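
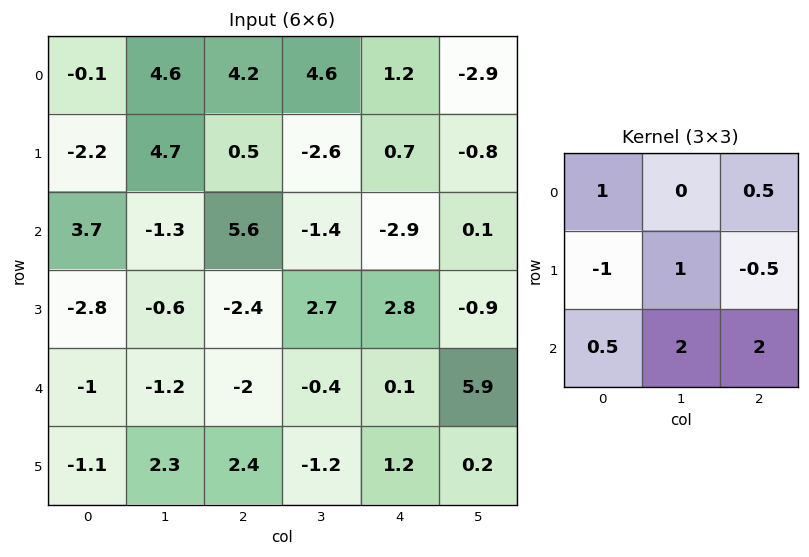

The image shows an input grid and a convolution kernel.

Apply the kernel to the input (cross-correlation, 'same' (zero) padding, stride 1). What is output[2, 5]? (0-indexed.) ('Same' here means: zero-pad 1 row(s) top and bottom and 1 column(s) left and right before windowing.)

3.3

The receptive field on the zero-padded input at this output position is [0.7 -0.8 0 / -2.9 0.1 0 / 2.8 -0.9 0]. Elementwise product with the kernel and sum: 0.7·1 + 0·0.5 + -2.9·-1 + 0.1·1 + 0·-0.5 + 2.8·0.5 + -0.9·2 + 0·2.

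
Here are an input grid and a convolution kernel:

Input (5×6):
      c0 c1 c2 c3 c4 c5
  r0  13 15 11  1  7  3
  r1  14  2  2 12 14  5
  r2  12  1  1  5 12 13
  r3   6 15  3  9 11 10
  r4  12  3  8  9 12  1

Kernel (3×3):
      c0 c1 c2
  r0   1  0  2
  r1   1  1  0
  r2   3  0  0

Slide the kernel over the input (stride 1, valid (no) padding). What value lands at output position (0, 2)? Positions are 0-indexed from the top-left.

42

The receptive field on the input at this output position is [11 1 7 / 2 12 14 / 1 5 12]. Elementwise product with the kernel and sum: 11·1 + 7·2 + 2·1 + 12·1 + 1·3.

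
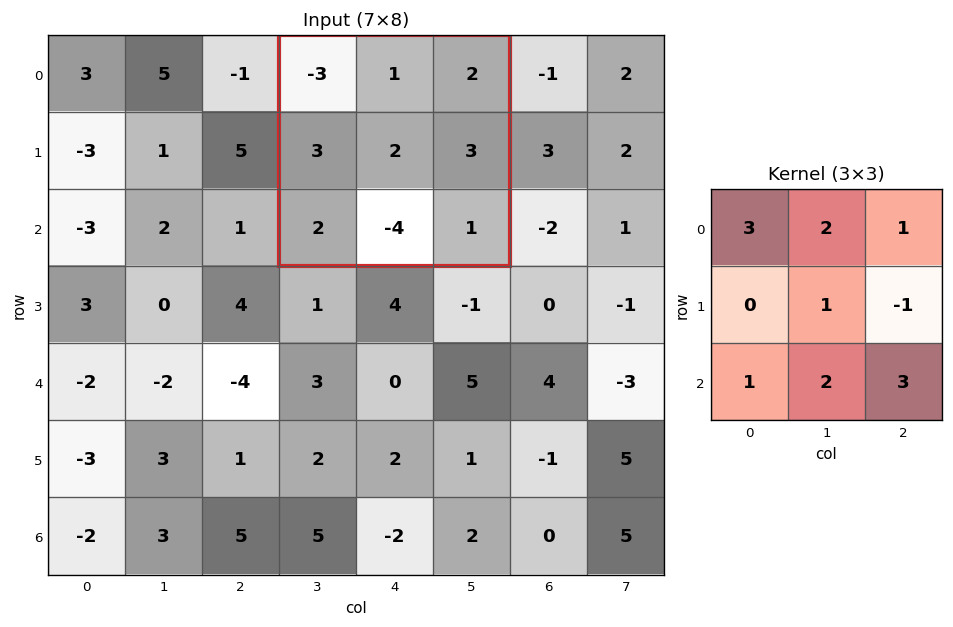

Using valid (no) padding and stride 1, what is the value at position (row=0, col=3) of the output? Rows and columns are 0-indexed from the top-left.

-9

The receptive field on the input at this output position is [-3 1 2 / 3 2 3 / 2 -4 1]. Elementwise product with the kernel and sum: -3·3 + 1·2 + 2·1 + 2·1 + 3·-1 + 2·1 + -4·2 + 1·3.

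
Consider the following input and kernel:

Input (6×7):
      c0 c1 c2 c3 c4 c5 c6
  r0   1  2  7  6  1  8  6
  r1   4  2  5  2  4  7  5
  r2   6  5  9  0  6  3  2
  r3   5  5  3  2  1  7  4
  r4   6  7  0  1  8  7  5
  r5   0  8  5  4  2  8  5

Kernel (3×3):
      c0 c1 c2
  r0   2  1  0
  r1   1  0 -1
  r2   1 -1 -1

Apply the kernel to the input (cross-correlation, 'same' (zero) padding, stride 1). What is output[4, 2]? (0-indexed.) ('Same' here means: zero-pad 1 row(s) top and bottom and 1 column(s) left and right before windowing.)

18

The receptive field on the zero-padded input at this output position is [5 3 2 / 7 0 1 / 8 5 4]. Elementwise product with the kernel and sum: 5·2 + 3·1 + 7·1 + 1·-1 + 8·1 + 5·-1 + 4·-1.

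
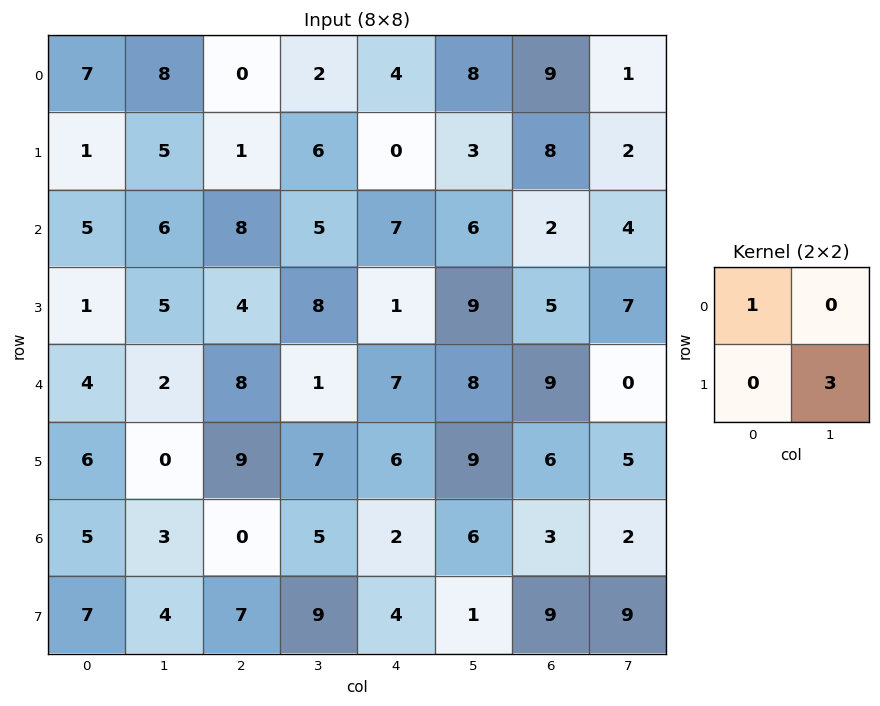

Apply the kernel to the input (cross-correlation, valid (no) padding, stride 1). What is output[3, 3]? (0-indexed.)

29

The receptive field on the input at this output position is [8 1 / 1 7]. Elementwise product with the kernel and sum: 8·1 + 7·3.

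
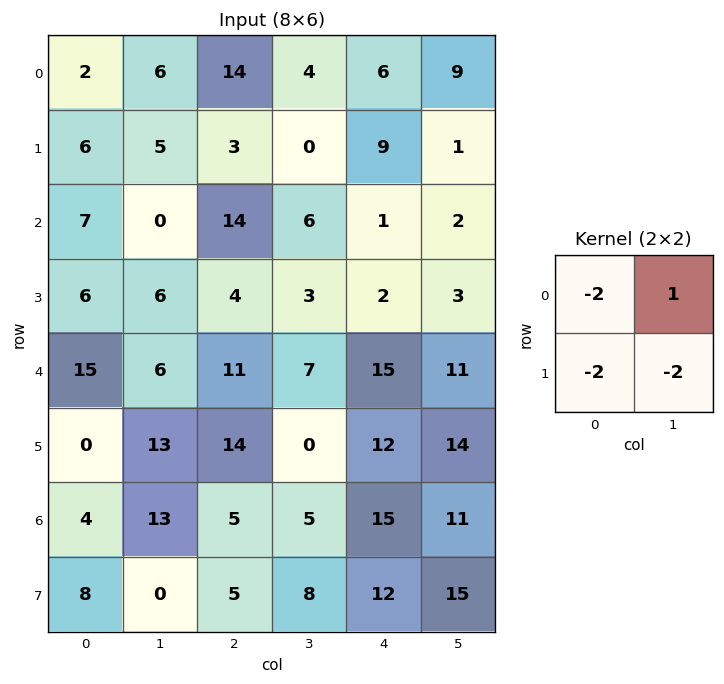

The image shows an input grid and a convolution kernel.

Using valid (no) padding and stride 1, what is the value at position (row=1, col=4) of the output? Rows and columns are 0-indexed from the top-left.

-23

The receptive field on the input at this output position is [9 1 / 1 2]. Elementwise product with the kernel and sum: 9·-2 + 1·1 + 1·-2 + 2·-2.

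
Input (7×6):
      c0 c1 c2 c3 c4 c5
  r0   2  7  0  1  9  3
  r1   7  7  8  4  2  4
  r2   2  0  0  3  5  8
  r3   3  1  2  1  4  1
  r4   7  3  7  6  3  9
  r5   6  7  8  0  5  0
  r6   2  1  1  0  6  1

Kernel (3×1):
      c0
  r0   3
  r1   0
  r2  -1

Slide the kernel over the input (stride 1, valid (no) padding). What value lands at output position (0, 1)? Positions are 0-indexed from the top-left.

21

The receptive field on the input at this output position is [7 / 7 / 0]. Elementwise product with the kernel and sum: 7·3 + 0·-1.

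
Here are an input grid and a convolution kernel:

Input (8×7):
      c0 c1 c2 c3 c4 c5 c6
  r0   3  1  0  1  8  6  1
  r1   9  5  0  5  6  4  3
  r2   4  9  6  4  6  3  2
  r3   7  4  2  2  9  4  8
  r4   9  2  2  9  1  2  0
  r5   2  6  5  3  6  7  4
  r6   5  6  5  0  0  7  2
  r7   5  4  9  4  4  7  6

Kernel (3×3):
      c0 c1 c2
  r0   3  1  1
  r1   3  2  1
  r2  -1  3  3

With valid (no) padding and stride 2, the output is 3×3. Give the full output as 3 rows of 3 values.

Output[0,0]: The receptive field on the input at this output position is [3 1 0 / 9 5 0 / 4 9 6]. Elementwise product with the kernel and sum: 3·3 + 1·1 + 0·1 + 9·3 + 5·2 + 0·1 + 4·-1 + 9·3 + 6·3.

88 49 69
61 75 71
82 38 68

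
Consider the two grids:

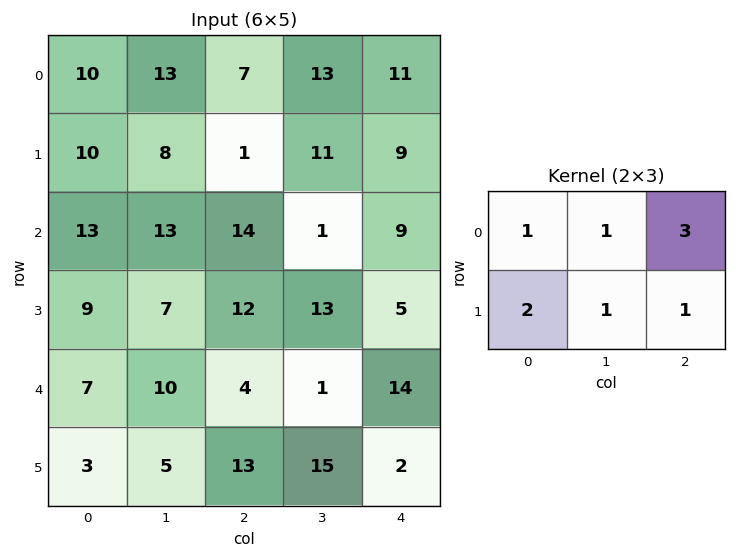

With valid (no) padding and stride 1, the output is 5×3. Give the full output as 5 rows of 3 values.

73 87 75
74 83 77
105 69 84
80 83 63
53 55 90

Output[0,0]: The receptive field on the input at this output position is [10 13 7 / 10 8 1]. Elementwise product with the kernel and sum: 10·1 + 13·1 + 7·3 + 10·2 + 8·1 + 1·1.
Output[0,1]: The receptive field on the input at this output position is [13 7 13 / 8 1 11]. Elementwise product with the kernel and sum: 13·1 + 7·1 + 13·3 + 8·2 + 1·1 + 11·1.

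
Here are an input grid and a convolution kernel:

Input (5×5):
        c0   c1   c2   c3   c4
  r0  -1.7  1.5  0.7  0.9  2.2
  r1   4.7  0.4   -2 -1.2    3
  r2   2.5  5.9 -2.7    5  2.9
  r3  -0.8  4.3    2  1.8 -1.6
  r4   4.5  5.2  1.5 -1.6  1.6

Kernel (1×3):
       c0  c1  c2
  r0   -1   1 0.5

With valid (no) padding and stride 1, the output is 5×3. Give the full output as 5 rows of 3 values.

3.55 -0.35 1.3
-5.3 -3 2.3
2.05 -6.1 9.15
6.1 -1.4 -1
1.45 -4.5 -2.3

Output[0,0]: The receptive field on the input at this output position is [-1.7 1.5 0.7]. Elementwise product with the kernel and sum: -1.7·-1 + 1.5·1 + 0.7·0.5.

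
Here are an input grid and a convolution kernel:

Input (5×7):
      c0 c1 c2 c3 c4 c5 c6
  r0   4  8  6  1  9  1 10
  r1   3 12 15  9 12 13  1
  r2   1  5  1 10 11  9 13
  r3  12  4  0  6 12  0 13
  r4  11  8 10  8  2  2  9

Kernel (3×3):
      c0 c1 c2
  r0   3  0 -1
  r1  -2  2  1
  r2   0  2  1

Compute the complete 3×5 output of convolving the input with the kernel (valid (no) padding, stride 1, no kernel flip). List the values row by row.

Output[0,0]: The receptive field on the input at this output position is [4 8 6 / 3 12 15 / 1 5 1]. Elementwise product with the kernel and sum: 4·3 + 6·-1 + 3·-2 + 12·2 + 15·1 + 5·2 + 1·1.

50 50 40 52 51
11 35 86 49 57
12 31 34 39 22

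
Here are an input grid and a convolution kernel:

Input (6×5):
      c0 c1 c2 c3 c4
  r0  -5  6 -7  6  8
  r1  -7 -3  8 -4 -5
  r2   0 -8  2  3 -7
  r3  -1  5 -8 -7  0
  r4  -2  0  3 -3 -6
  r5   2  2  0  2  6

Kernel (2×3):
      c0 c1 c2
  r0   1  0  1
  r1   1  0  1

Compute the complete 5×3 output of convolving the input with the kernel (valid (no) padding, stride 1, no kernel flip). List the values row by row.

Output[0,0]: The receptive field on the input at this output position is [-5 6 -7 / -7 -3 8]. Elementwise product with the kernel and sum: -5·1 + -7·1 + -7·1 + 8·1.
Output[0,1]: The receptive field on the input at this output position is [6 -7 6 / -3 8 -4]. Elementwise product with the kernel and sum: 6·1 + 6·1 + -3·1 + -4·1.

-11 5 4
3 -12 -2
-7 -7 -13
-8 -5 -11
3 1 3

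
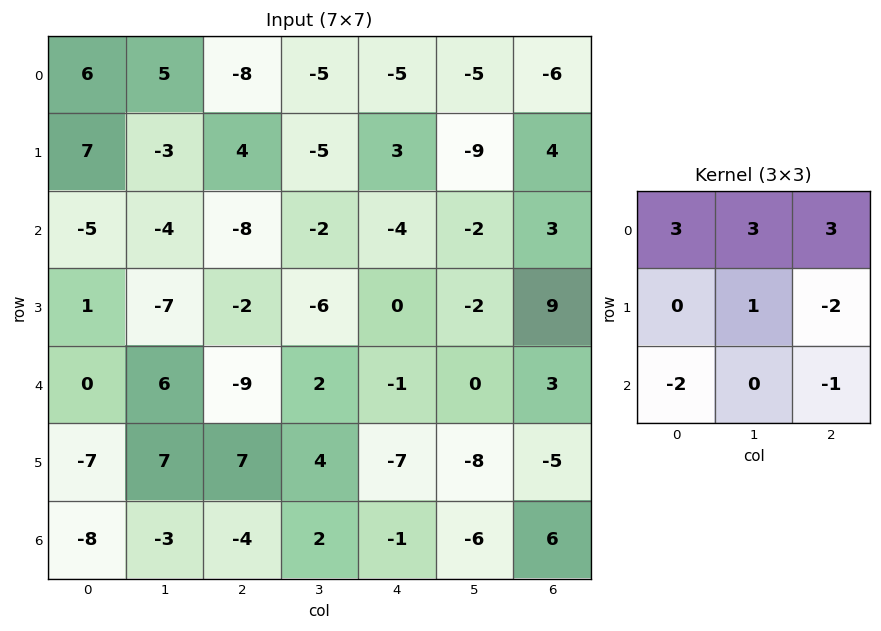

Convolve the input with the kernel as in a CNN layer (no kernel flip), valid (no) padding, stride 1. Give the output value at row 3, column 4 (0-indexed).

34

The receptive field on the input at this output position is [0 -2 9 / -1 0 3 / -7 -8 -5]. Elementwise product with the kernel and sum: 0·3 + -2·3 + 9·3 + 0·1 + 3·-2 + -7·-2 + -5·-1.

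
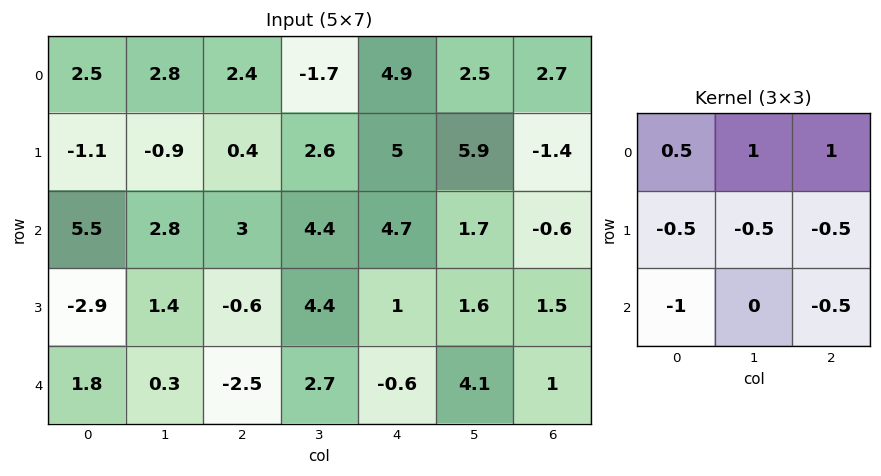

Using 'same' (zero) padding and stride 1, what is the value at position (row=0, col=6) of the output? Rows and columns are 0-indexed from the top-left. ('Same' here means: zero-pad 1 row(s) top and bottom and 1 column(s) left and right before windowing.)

-8.5

The receptive field on the zero-padded input at this output position is [0 0 0 / 2.5 2.7 0 / 5.9 -1.4 0]. Elementwise product with the kernel and sum: 0·0.5 + 0·1 + 0·1 + 2.5·-0.5 + 2.7·-0.5 + 0·-0.5 + 5.9·-1 + 0·-0.5.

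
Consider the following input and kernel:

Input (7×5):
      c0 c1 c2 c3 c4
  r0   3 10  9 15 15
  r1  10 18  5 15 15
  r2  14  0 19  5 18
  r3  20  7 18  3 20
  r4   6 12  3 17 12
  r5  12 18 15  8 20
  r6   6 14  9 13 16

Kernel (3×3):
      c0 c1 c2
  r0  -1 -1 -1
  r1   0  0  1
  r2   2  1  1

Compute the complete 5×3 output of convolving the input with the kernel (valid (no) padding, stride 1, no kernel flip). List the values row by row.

30 5 37
51 2 42
12 23 13
15 48 29
29 26 35

Output[0,0]: The receptive field on the input at this output position is [3 10 9 / 10 18 5 / 14 0 19]. Elementwise product with the kernel and sum: 3·-1 + 10·-1 + 9·-1 + 5·1 + 14·2 + 0·1 + 19·1.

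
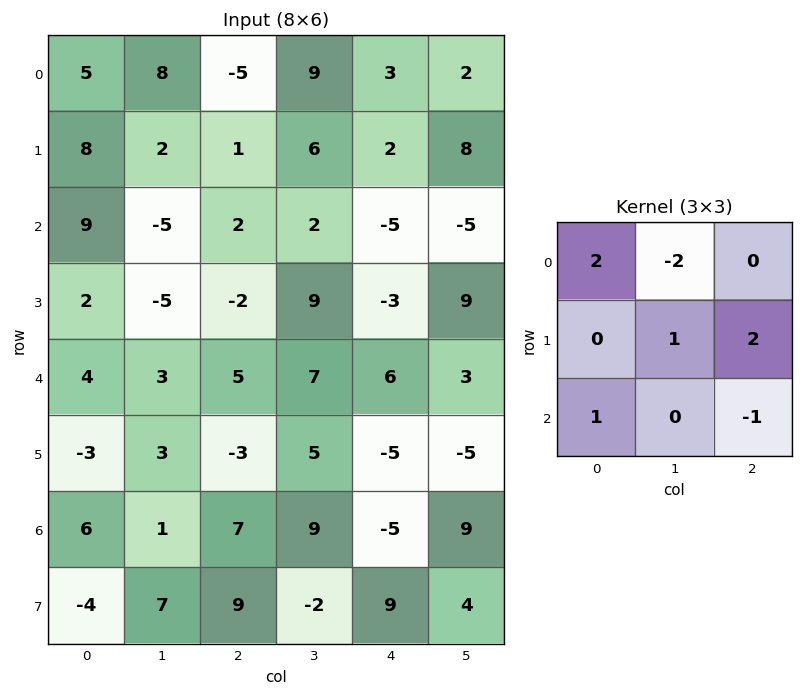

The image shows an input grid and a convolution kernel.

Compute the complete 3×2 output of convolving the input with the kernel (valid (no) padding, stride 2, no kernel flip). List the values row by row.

Output[0,0]: The receptive field on the input at this output position is [5 8 -5 / 8 2 1 / 9 -5 2]. Elementwise product with the kernel and sum: 5·2 + 8·-2 + 2·1 + 1·2 + 9·1 + 2·-1.
Output[0,1]: The receptive field on the input at this output position is [-5 9 3 / 1 6 2 / 2 2 -5]. Elementwise product with the kernel and sum: -5·2 + 9·-2 + 6·1 + 2·2 + 2·1 + -5·-1.

5 -11
18 2
-2 3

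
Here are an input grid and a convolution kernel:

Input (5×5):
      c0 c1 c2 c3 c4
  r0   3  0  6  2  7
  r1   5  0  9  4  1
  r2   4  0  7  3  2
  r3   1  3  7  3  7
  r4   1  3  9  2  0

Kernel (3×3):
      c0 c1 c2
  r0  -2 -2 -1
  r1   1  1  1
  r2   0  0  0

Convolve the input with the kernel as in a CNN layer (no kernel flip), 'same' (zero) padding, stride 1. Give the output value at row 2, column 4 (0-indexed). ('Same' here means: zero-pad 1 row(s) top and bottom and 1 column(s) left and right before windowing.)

The receptive field on the zero-padded input at this output position is [4 1 0 / 3 2 0 / 3 7 0]. Elementwise product with the kernel and sum: 4·-2 + 1·-2 + 0·-1 + 3·1 + 2·1 + 0·1.

-5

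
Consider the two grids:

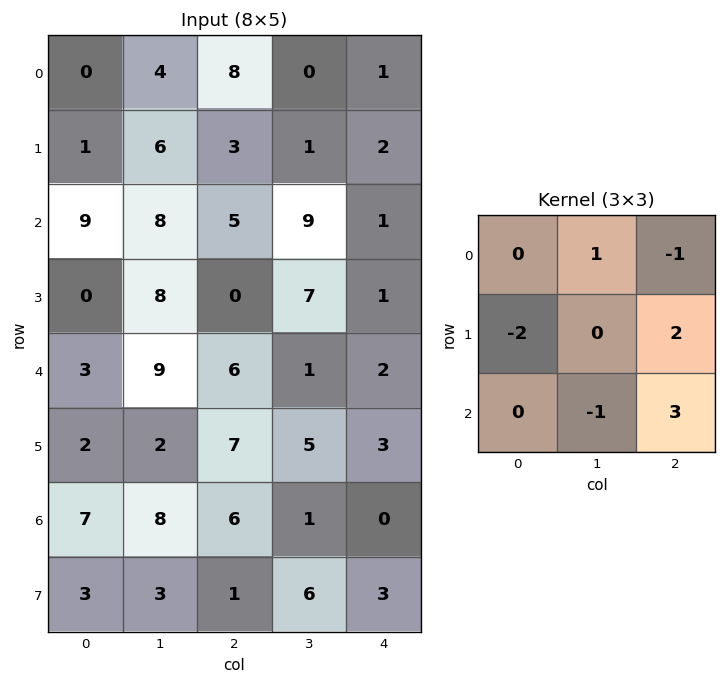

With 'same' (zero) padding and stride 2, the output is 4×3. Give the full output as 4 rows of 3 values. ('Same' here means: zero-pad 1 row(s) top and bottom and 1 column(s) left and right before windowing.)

Output[0,0]: The receptive field on the zero-padded input at this output position is [0 0 0 / 0 0 4 / 0 1 6]. Elementwise product with the kernel and sum: 0·1 + 0·-1 + 0·-2 + 4·2 + 1·-1 + 6·3.

25 -8 -2
35 25 -17
14 -15 -4
22 5 -2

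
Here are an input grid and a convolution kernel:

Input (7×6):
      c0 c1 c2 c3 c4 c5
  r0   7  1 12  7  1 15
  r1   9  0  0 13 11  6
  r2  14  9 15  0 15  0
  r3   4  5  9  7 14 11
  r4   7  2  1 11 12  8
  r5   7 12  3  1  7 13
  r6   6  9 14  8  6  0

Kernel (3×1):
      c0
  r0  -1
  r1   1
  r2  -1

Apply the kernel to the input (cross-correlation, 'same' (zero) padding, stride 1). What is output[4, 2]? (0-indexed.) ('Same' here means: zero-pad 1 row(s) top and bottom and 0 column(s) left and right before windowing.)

The receptive field on the zero-padded input at this output position is [9 / 1 / 3]. Elementwise product with the kernel and sum: 9·-1 + 1·1 + 3·-1.

-11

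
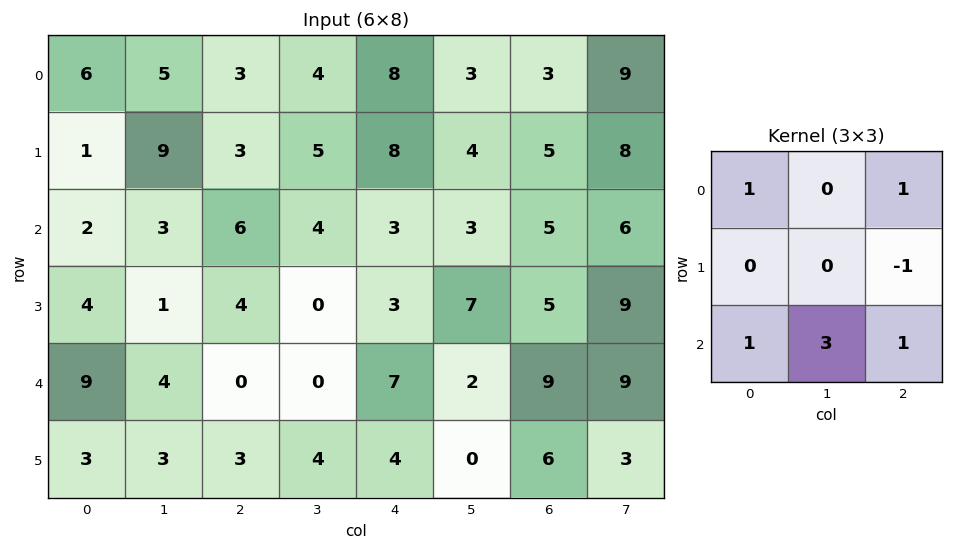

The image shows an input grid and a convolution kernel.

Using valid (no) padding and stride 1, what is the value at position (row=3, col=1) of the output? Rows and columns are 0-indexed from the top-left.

The receptive field on the input at this output position is [1 4 0 / 4 0 0 / 3 3 4]. Elementwise product with the kernel and sum: 1·1 + 0·1 + 0·-1 + 3·1 + 3·3 + 4·1.

17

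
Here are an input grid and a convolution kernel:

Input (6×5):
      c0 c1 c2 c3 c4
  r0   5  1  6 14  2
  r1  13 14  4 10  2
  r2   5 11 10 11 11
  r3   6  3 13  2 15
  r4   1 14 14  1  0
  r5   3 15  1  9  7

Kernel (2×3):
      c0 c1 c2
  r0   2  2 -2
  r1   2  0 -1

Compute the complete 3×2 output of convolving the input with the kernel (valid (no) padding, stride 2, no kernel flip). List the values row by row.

Output[0,0]: The receptive field on the input at this output position is [5 1 6 / 13 14 4]. Elementwise product with the kernel and sum: 5·2 + 1·2 + 6·-2 + 13·2 + 4·-1.

22 42
11 31
7 25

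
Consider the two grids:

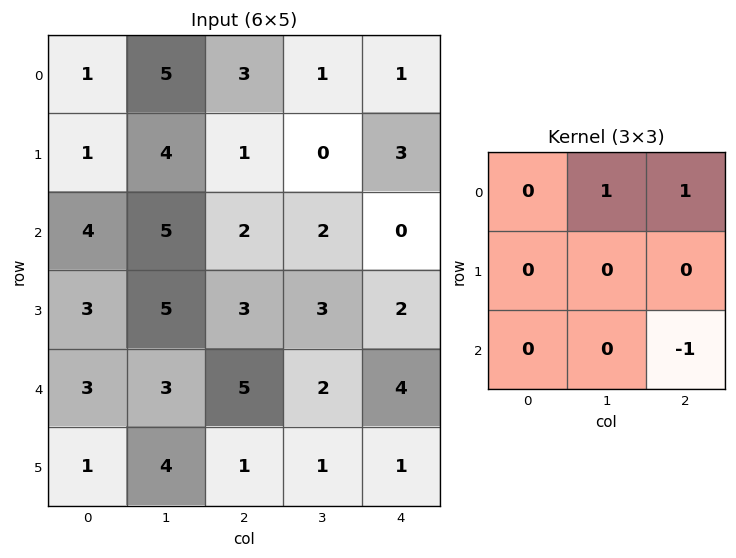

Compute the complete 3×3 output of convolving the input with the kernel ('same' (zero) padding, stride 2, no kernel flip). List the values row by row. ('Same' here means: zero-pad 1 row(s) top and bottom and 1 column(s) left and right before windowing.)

Output[0,0]: The receptive field on the zero-padded input at this output position is [0 0 0 / 0 1 5 / 0 1 4]. Elementwise product with the kernel and sum: 0·1 + 0·1 + 4·-1.
Output[0,1]: The receptive field on the zero-padded input at this output position is [0 0 0 / 5 3 1 / 4 1 0]. Elementwise product with the kernel and sum: 0·1 + 0·1 + 0·-1.

-4 0 0
0 -2 3
4 5 2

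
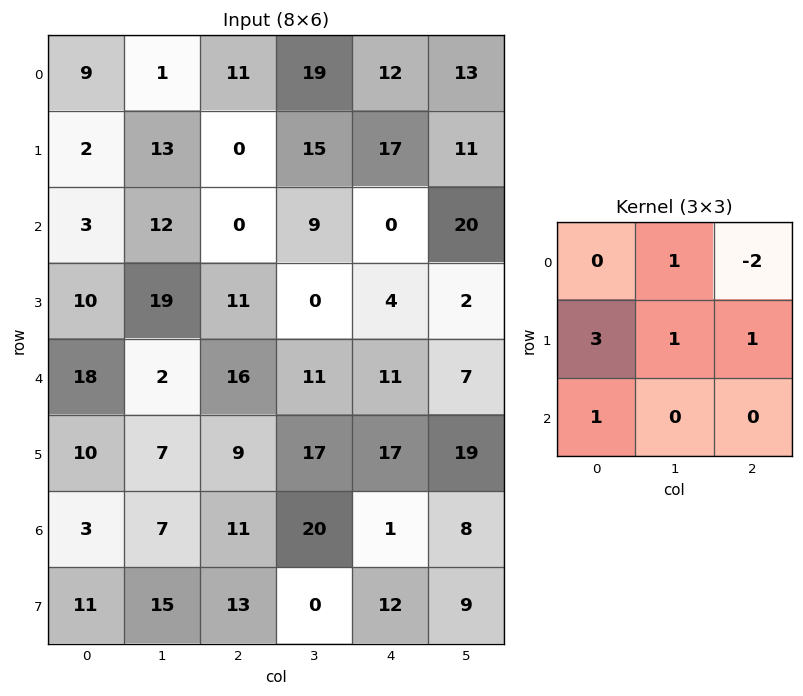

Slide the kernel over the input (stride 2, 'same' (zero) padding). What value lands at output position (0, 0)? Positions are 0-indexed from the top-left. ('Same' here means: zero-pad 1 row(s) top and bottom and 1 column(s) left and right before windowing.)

10

The receptive field on the zero-padded input at this output position is [0 0 0 / 0 9 1 / 0 2 13]. Elementwise product with the kernel and sum: 0·1 + 0·-2 + 0·3 + 9·1 + 1·1 + 0·1.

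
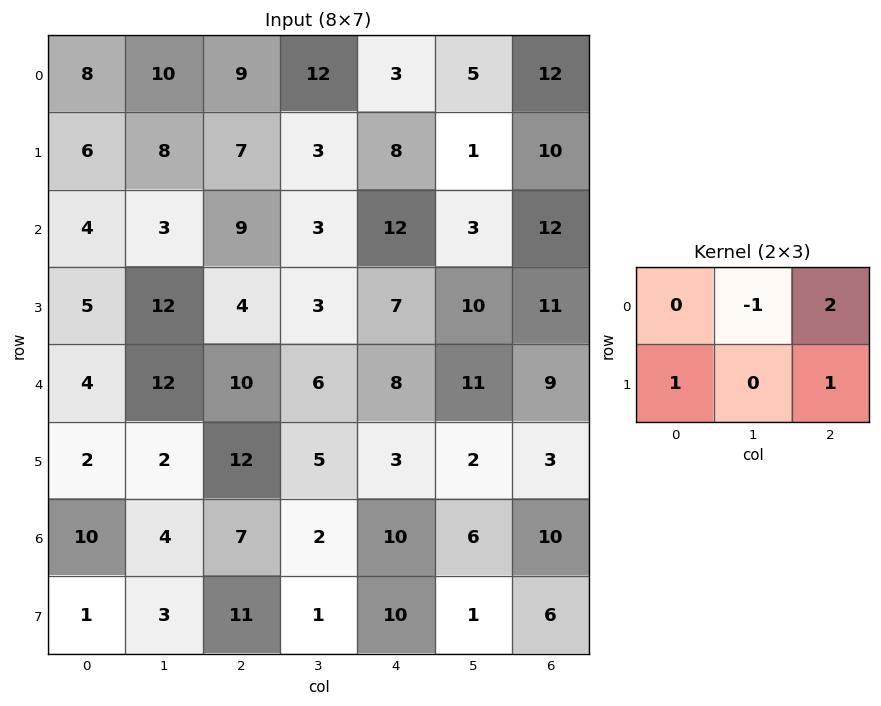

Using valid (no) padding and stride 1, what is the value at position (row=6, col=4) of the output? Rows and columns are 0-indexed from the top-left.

30

The receptive field on the input at this output position is [10 6 10 / 10 1 6]. Elementwise product with the kernel and sum: 6·-1 + 10·2 + 10·1 + 6·1.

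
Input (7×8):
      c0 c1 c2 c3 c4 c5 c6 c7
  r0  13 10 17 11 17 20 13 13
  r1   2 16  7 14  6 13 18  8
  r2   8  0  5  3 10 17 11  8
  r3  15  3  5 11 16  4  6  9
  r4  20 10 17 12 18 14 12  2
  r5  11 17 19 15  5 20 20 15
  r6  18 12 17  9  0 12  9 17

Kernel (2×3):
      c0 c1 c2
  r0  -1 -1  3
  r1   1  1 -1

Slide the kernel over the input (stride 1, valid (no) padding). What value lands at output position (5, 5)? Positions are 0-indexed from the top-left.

The receptive field on the input at this output position is [20 20 15 / 12 9 17]. Elementwise product with the kernel and sum: 20·-1 + 20·-1 + 15·3 + 12·1 + 9·1 + 17·-1.

9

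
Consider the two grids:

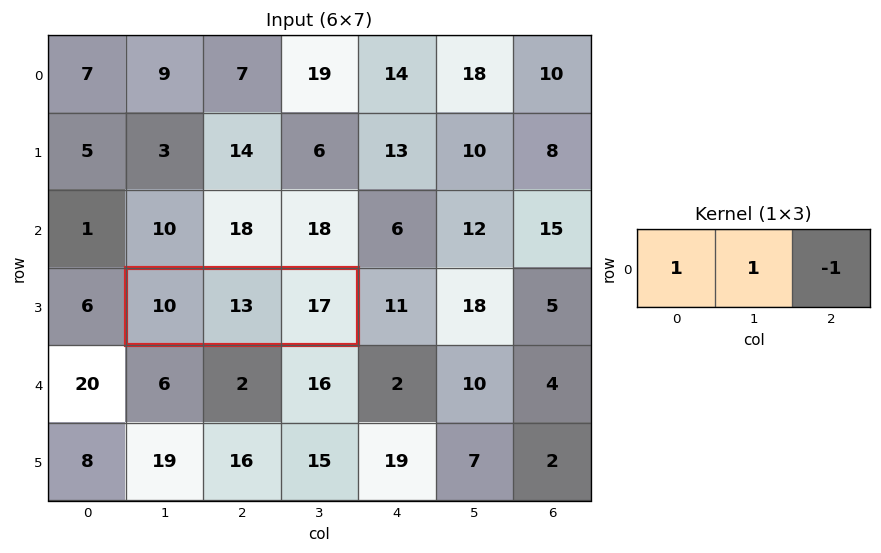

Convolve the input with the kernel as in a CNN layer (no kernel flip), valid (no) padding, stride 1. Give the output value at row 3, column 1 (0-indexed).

6

The receptive field on the input at this output position is [10 13 17]. Elementwise product with the kernel and sum: 10·1 + 13·1 + 17·-1.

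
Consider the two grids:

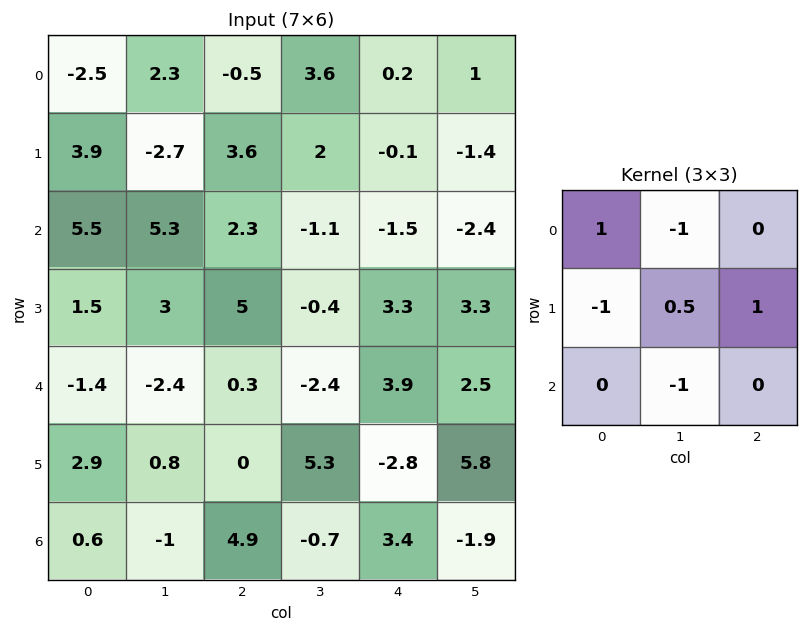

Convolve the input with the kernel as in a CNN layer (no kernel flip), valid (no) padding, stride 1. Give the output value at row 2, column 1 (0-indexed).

The receptive field on the input at this output position is [5.3 2.3 -1.1 / 3 5 -0.4 / -2.4 0.3 -2.4]. Elementwise product with the kernel and sum: 5.3·1 + 2.3·-1 + 3·-1 + 5·0.5 + -0.4·1 + 0.3·-1.

1.8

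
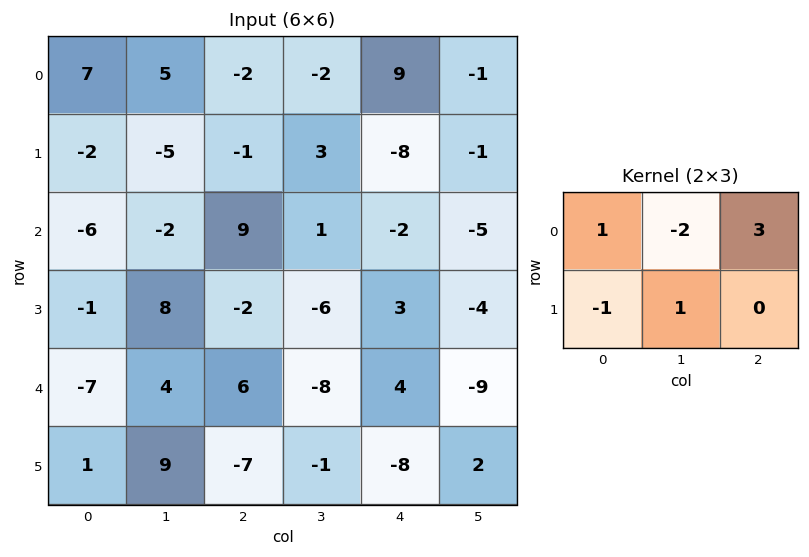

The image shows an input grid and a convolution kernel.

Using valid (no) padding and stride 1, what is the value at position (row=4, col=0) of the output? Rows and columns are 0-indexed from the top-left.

11

The receptive field on the input at this output position is [-7 4 6 / 1 9 -7]. Elementwise product with the kernel and sum: -7·1 + 4·-2 + 6·3 + 1·-1 + 9·1.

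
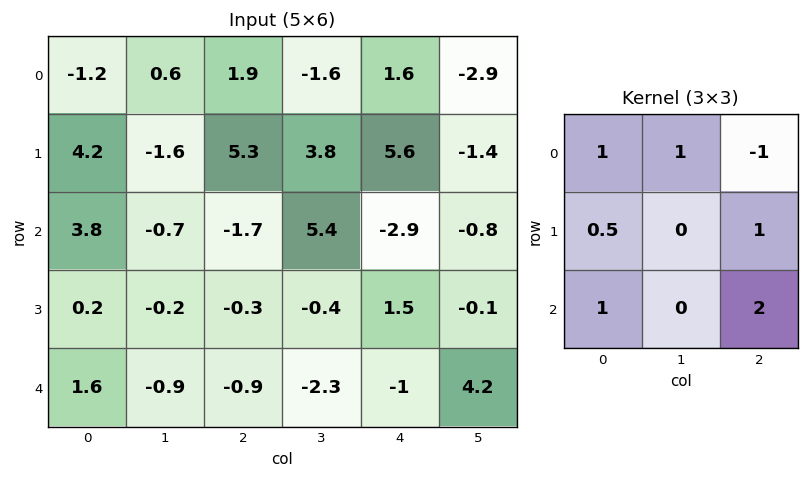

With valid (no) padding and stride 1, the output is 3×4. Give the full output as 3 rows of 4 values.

5.3 17.2 -0.55 7.2
-2.9 3.95 2.45 12.1
4.4 -13.8 5.05 9.1

Output[0,0]: The receptive field on the input at this output position is [-1.2 0.6 1.9 / 4.2 -1.6 5.3 / 3.8 -0.7 -1.7]. Elementwise product with the kernel and sum: -1.2·1 + 0.6·1 + 1.9·-1 + 4.2·0.5 + 5.3·1 + 3.8·1 + -1.7·2.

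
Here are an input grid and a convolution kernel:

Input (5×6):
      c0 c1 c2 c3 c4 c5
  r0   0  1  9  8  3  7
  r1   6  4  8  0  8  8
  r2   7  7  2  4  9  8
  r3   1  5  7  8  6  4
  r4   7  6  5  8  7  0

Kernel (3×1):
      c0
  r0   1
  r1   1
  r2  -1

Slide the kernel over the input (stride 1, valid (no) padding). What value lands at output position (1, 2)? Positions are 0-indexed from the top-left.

The receptive field on the input at this output position is [8 / 2 / 7]. Elementwise product with the kernel and sum: 8·1 + 2·1 + 7·-1.

3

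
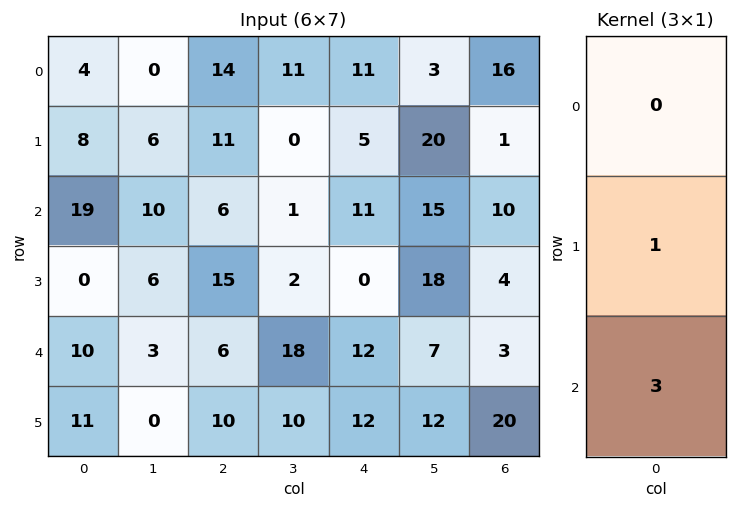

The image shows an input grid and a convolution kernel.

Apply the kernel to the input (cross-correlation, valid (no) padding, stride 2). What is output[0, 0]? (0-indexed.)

65

The receptive field on the input at this output position is [4 / 8 / 19]. Elementwise product with the kernel and sum: 8·1 + 19·3.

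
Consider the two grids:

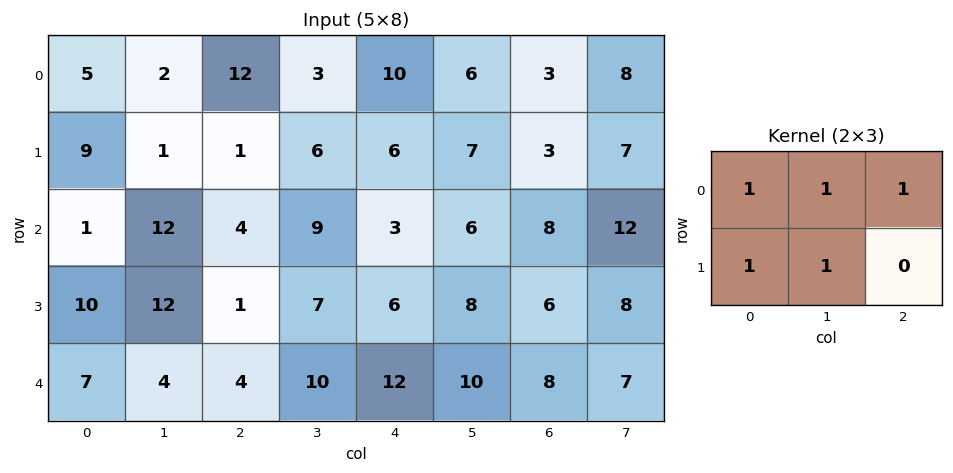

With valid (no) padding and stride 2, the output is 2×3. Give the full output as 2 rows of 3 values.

29 32 32
39 24 31

Output[0,0]: The receptive field on the input at this output position is [5 2 12 / 9 1 1]. Elementwise product with the kernel and sum: 5·1 + 2·1 + 12·1 + 9·1 + 1·1.
Output[0,1]: The receptive field on the input at this output position is [12 3 10 / 1 6 6]. Elementwise product with the kernel and sum: 12·1 + 3·1 + 10·1 + 1·1 + 6·1.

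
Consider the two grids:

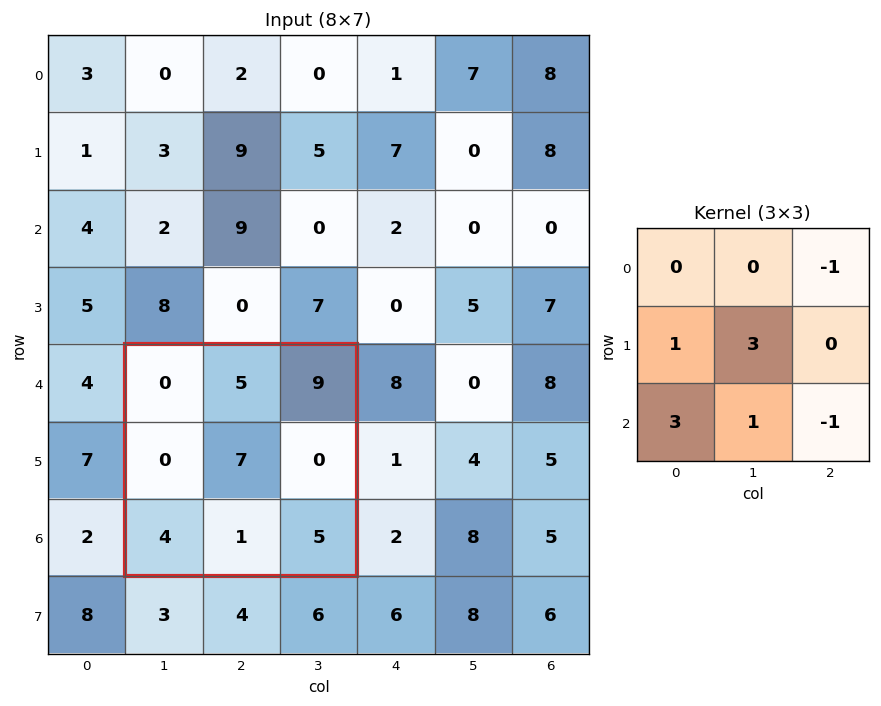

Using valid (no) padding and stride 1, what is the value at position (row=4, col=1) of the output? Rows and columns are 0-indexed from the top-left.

20

The receptive field on the input at this output position is [0 5 9 / 0 7 0 / 4 1 5]. Elementwise product with the kernel and sum: 9·-1 + 0·1 + 7·3 + 4·3 + 1·1 + 5·-1.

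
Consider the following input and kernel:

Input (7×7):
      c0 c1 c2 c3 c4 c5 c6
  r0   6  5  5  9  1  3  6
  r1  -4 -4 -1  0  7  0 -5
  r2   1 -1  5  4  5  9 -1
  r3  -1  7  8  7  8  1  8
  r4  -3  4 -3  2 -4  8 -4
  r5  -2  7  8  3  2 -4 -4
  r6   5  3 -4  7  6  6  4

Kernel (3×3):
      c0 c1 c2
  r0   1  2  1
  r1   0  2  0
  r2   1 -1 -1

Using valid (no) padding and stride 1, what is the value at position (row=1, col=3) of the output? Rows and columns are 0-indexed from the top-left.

The receptive field on the input at this output position is [0 7 0 / 4 5 9 / 7 8 1]. Elementwise product with the kernel and sum: 0·1 + 7·2 + 0·1 + 5·2 + 7·1 + 8·-1 + 1·-1.

22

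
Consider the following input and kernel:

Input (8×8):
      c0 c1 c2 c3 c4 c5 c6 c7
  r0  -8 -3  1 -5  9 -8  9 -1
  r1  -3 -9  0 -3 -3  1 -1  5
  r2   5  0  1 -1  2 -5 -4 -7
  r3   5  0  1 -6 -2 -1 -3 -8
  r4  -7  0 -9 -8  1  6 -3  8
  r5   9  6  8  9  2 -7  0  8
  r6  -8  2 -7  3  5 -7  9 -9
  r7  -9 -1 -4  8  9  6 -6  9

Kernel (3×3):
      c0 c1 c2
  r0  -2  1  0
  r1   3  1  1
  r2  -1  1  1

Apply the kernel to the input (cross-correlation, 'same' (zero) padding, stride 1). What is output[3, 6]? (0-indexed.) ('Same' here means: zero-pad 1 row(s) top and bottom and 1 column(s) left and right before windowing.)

-9

The receptive field on the zero-padded input at this output position is [-5 -4 -7 / -1 -3 -8 / 6 -3 8]. Elementwise product with the kernel and sum: -5·-2 + -4·1 + -1·3 + -3·1 + -8·1 + 6·-1 + -3·1 + 8·1.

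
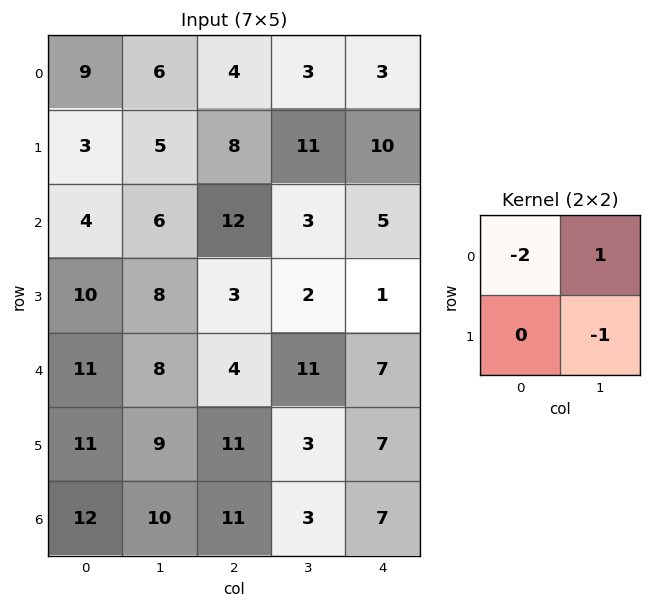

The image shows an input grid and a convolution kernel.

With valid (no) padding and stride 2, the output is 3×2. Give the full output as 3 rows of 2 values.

-17 -16
-10 -23
-23 0

Output[0,0]: The receptive field on the input at this output position is [9 6 / 3 5]. Elementwise product with the kernel and sum: 9·-2 + 6·1 + 5·-1.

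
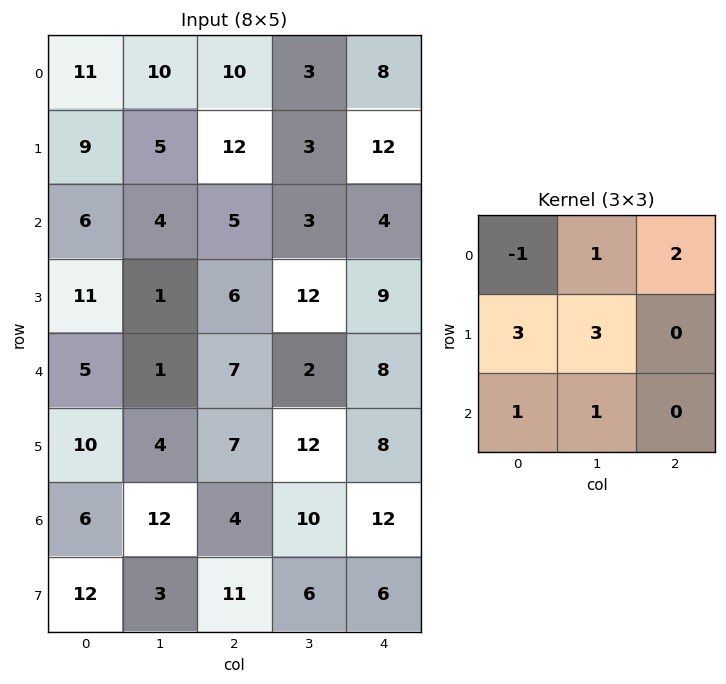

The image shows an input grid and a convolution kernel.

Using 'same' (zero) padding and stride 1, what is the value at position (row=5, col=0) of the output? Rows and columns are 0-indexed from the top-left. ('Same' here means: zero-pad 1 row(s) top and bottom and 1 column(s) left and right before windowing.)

43

The receptive field on the zero-padded input at this output position is [0 5 1 / 0 10 4 / 0 6 12]. Elementwise product with the kernel and sum: 0·-1 + 5·1 + 1·2 + 0·3 + 10·3 + 0·1 + 6·1.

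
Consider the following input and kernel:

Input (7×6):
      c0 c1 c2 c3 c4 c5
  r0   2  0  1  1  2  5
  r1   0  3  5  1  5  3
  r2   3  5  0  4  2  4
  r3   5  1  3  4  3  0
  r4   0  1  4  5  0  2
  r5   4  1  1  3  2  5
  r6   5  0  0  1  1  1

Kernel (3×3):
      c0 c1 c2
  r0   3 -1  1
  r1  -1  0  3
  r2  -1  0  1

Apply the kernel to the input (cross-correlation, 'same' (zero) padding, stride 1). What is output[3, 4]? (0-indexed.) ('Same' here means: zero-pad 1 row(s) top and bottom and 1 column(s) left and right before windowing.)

7

The receptive field on the zero-padded input at this output position is [4 2 4 / 4 3 0 / 5 0 2]. Elementwise product with the kernel and sum: 4·3 + 2·-1 + 4·1 + 4·-1 + 0·3 + 5·-1 + 2·1.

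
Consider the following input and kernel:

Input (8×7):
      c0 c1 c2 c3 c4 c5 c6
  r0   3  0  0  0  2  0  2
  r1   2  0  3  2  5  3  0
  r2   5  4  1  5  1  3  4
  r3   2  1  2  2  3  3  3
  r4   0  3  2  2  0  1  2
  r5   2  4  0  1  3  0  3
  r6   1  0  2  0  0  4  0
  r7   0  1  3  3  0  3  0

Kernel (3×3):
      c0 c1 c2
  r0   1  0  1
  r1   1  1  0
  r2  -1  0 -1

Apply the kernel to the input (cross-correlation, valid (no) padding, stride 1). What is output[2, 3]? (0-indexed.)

The receptive field on the input at this output position is [5 1 3 / 2 3 3 / 2 0 1]. Elementwise product with the kernel and sum: 5·1 + 3·1 + 2·1 + 3·1 + 2·-1 + 1·-1.

10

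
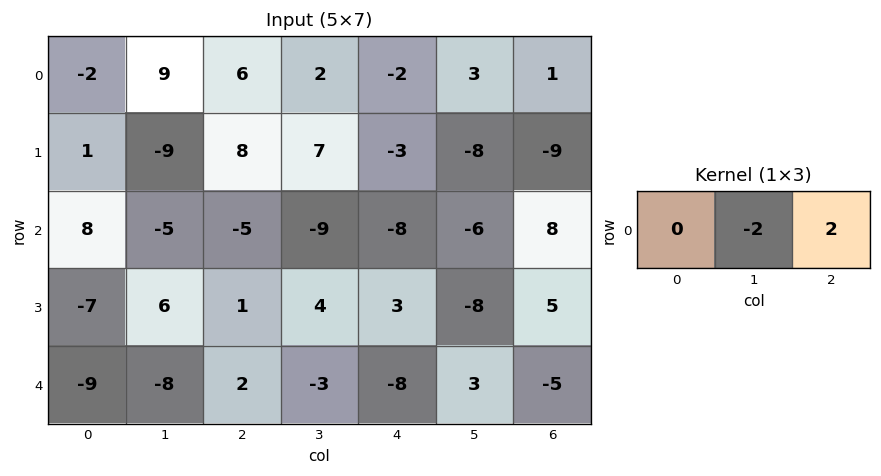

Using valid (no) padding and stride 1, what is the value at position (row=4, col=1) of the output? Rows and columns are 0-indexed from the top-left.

-10

The receptive field on the input at this output position is [-8 2 -3]. Elementwise product with the kernel and sum: 2·-2 + -3·2.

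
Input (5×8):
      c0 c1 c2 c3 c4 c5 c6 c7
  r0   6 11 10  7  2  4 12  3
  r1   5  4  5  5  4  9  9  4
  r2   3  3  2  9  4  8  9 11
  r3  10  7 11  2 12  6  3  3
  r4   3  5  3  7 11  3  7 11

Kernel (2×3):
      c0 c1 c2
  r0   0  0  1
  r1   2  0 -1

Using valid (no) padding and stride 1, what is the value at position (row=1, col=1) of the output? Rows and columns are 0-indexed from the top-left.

The receptive field on the input at this output position is [4 5 5 / 3 2 9]. Elementwise product with the kernel and sum: 5·1 + 3·2 + 9·-1.

2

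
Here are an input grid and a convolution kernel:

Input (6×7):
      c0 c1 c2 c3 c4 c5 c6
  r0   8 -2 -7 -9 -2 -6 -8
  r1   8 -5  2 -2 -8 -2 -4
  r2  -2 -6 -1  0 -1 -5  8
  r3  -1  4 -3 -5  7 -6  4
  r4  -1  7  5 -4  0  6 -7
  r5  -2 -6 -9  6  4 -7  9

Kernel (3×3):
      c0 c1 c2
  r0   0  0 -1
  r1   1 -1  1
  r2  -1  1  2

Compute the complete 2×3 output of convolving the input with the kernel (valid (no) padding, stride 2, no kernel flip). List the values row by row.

16 -3 10
11 1 1

Output[0,0]: The receptive field on the input at this output position is [8 -2 -7 / 8 -5 2 / -2 -6 -1]. Elementwise product with the kernel and sum: -7·-1 + 8·1 + -5·-1 + 2·1 + -2·-1 + -6·1 + -1·2.
Output[0,1]: The receptive field on the input at this output position is [-7 -9 -2 / 2 -2 -8 / -1 0 -1]. Elementwise product with the kernel and sum: -2·-1 + 2·1 + -2·-1 + -8·1 + -1·-1 + 0·1 + -1·2.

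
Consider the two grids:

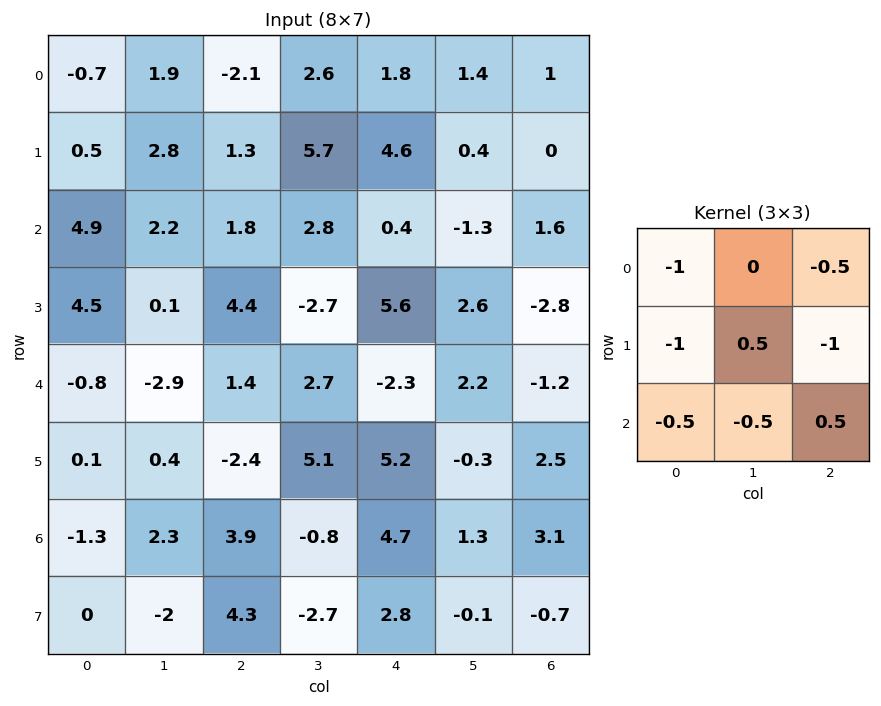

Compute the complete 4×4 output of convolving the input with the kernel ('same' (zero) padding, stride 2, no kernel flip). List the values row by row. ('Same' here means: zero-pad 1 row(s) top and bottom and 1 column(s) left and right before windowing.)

Output[0,0]: The receptive field on the zero-padded input at this output position is [0 0 0 / 0 -0.7 1.9 / 0 0.5 2.8]. Elementwise product with the kernel and sum: 0·-1 + 0·-0.5 + 0·-1 + -0.7·0.5 + 1.9·-1 + 0·-0.5 + 0.5·-0.5 + 2.8·0.5.
Output[0,1]: The receptive field on the zero-padded input at this output position is [0 0 0 / 1.9 -2.1 2.6 / 2.8 1.3 5.7]. Elementwise product with the kernel and sum: 0·-1 + 0·-0.5 + 1.9·-1 + -2.1·0.5 + 2.6·-1 + 2.8·-0.5 + 1.3·-0.5 + 5.7·0.5.

-1.1 -4.75 -8.05 -1.1
-3.35 -13.35 -7.35 1.8
2.6 5.7 -9.95 -6.5
-4.15 -5 -3.2 0.95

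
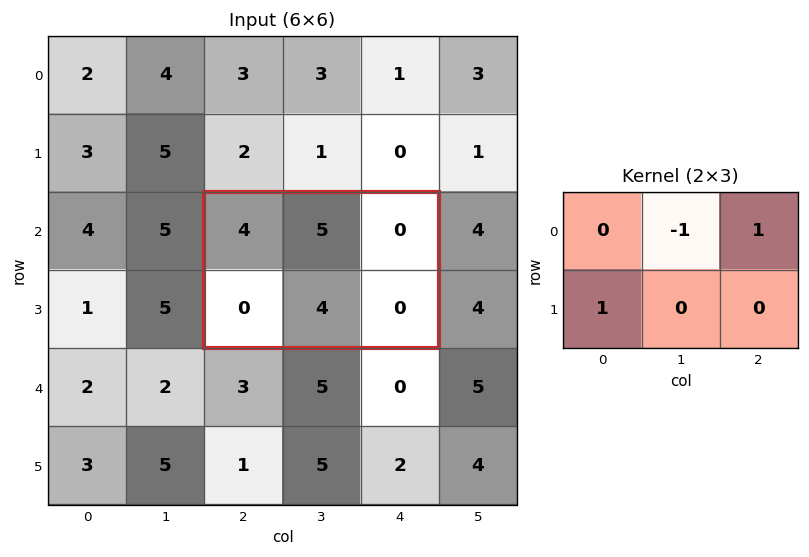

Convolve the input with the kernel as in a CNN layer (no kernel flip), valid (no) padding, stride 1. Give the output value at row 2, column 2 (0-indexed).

The receptive field on the input at this output position is [4 5 0 / 0 4 0]. Elementwise product with the kernel and sum: 5·-1 + 0·1 + 0·1.

-5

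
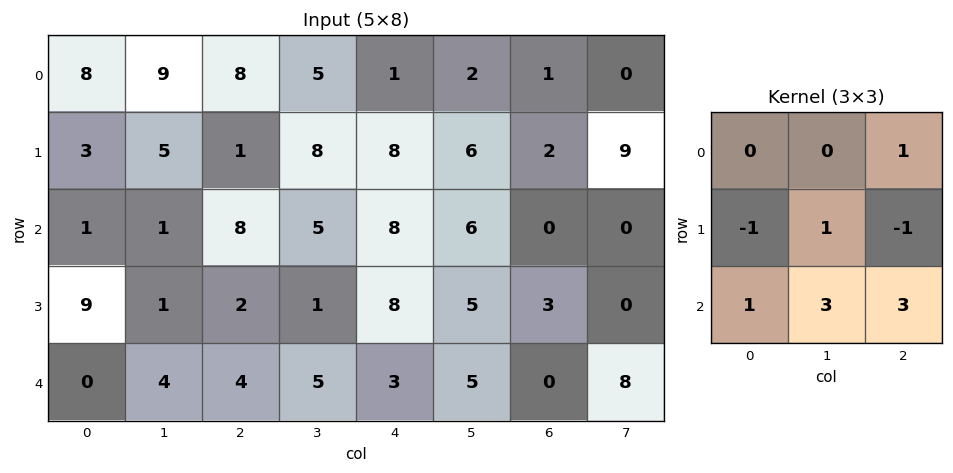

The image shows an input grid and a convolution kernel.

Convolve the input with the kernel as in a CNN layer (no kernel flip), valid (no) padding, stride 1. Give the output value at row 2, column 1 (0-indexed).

36

The receptive field on the input at this output position is [1 8 5 / 1 2 1 / 4 4 5]. Elementwise product with the kernel and sum: 5·1 + 1·-1 + 2·1 + 1·-1 + 4·1 + 4·3 + 5·3.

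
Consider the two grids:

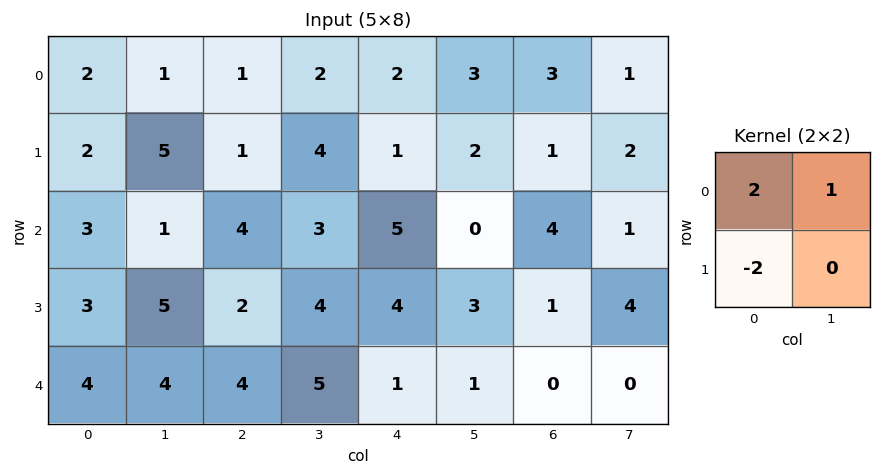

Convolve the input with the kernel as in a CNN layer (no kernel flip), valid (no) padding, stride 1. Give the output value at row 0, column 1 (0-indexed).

The receptive field on the input at this output position is [1 1 / 5 1]. Elementwise product with the kernel and sum: 1·2 + 1·1 + 5·-2.

-7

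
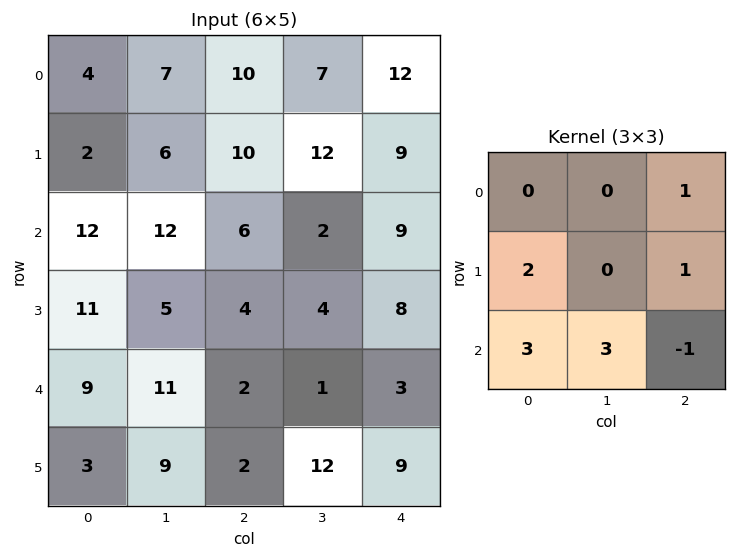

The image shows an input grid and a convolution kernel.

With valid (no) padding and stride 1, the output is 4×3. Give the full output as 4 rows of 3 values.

90 83 56
84 61 46
90 54 31
58 48 48

Output[0,0]: The receptive field on the input at this output position is [4 7 10 / 2 6 10 / 12 12 6]. Elementwise product with the kernel and sum: 10·1 + 2·2 + 10·1 + 12·3 + 12·3 + 6·-1.
Output[0,1]: The receptive field on the input at this output position is [7 10 7 / 6 10 12 / 12 6 2]. Elementwise product with the kernel and sum: 7·1 + 6·2 + 12·1 + 12·3 + 6·3 + 2·-1.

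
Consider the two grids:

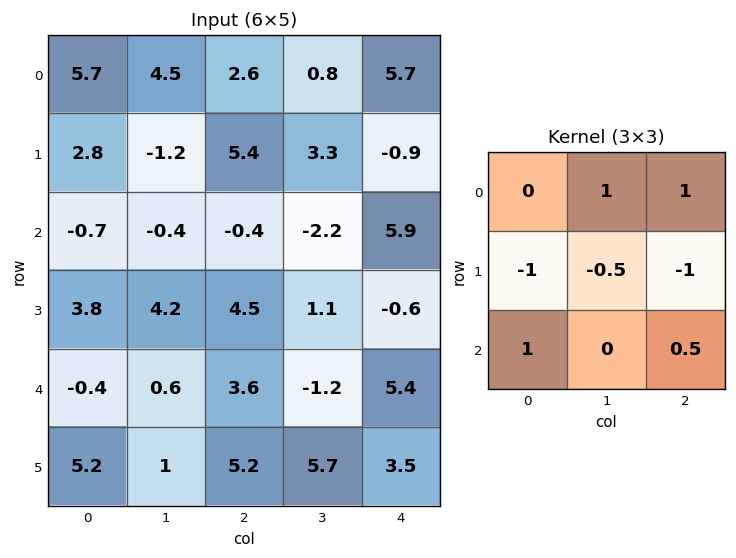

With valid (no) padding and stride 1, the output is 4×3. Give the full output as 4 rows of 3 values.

-1.4 -2.9 2.9
11.55 16.25 2.2
-9.8 -10.15 5.55
13 8.25 -0.95

Output[0,0]: The receptive field on the input at this output position is [5.7 4.5 2.6 / 2.8 -1.2 5.4 / -0.7 -0.4 -0.4]. Elementwise product with the kernel and sum: 4.5·1 + 2.6·1 + 2.8·-1 + -1.2·-0.5 + 5.4·-1 + -0.7·1 + -0.4·0.5.
Output[0,1]: The receptive field on the input at this output position is [4.5 2.6 0.8 / -1.2 5.4 3.3 / -0.4 -0.4 -2.2]. Elementwise product with the kernel and sum: 2.6·1 + 0.8·1 + -1.2·-1 + 5.4·-0.5 + 3.3·-1 + -0.4·1 + -2.2·0.5.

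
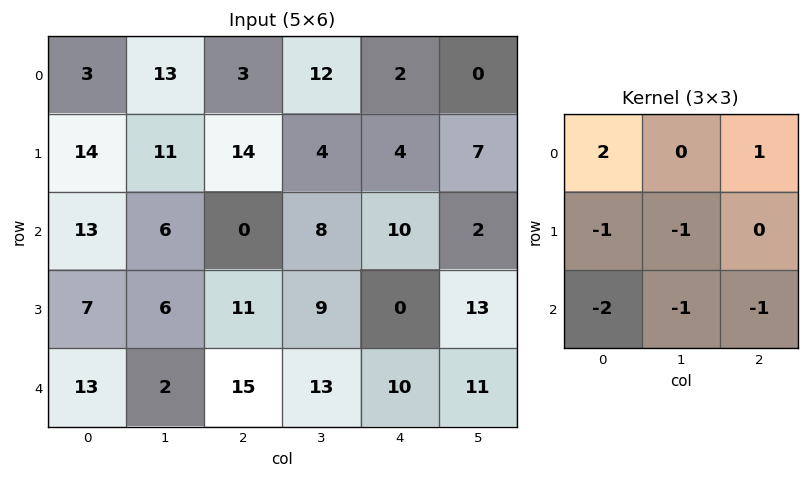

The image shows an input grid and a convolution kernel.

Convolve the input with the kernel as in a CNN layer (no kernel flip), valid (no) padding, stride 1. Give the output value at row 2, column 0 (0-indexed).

-30

The receptive field on the input at this output position is [13 6 0 / 7 6 11 / 13 2 15]. Elementwise product with the kernel and sum: 13·2 + 0·1 + 7·-1 + 6·-1 + 13·-2 + 2·-1 + 15·-1.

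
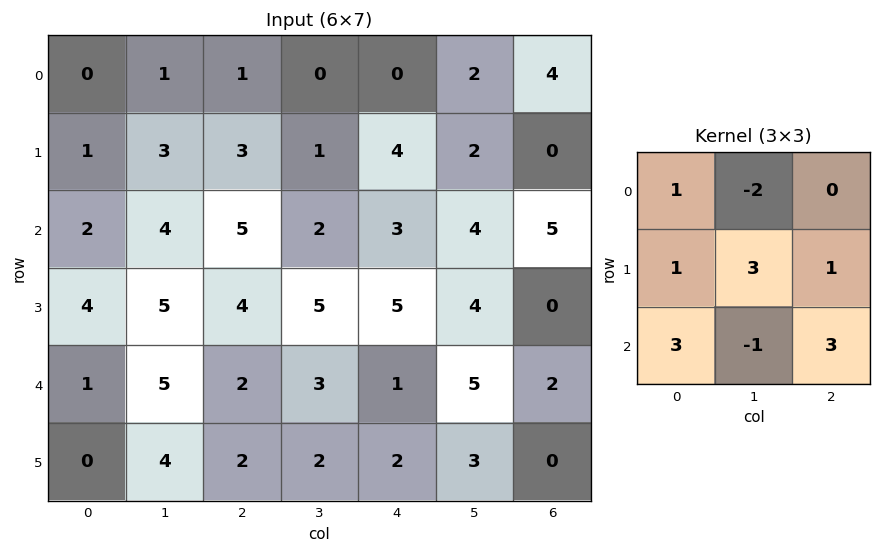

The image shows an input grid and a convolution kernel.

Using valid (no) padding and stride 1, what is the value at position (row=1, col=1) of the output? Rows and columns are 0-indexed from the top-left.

The receptive field on the input at this output position is [3 3 1 / 4 5 2 / 5 4 5]. Elementwise product with the kernel and sum: 3·1 + 3·-2 + 4·1 + 5·3 + 2·1 + 5·3 + 4·-1 + 5·3.

44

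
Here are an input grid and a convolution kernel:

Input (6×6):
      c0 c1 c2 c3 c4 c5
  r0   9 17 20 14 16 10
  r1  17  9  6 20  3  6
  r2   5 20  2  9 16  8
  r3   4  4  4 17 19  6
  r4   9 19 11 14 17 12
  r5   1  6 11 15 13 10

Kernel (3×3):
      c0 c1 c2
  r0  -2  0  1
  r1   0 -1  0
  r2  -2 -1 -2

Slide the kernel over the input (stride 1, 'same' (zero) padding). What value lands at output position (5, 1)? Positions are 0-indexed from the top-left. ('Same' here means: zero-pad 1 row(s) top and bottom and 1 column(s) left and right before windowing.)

The receptive field on the zero-padded input at this output position is [9 19 11 / 1 6 11 / 0 0 0]. Elementwise product with the kernel and sum: 9·-2 + 11·1 + 6·-1 + 0·-2 + 0·-1 + 0·-2.

-13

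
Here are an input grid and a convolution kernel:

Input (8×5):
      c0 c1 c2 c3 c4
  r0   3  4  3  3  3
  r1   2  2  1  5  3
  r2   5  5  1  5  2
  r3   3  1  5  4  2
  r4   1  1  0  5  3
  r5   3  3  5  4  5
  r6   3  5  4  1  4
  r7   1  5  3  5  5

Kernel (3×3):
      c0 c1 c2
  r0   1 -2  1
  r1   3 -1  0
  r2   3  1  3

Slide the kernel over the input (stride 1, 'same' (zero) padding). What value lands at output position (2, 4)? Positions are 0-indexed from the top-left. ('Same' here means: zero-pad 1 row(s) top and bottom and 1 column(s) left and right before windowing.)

26

The receptive field on the zero-padded input at this output position is [5 3 0 / 5 2 0 / 4 2 0]. Elementwise product with the kernel and sum: 5·1 + 3·-2 + 0·1 + 5·3 + 2·-1 + 4·3 + 2·1 + 0·3.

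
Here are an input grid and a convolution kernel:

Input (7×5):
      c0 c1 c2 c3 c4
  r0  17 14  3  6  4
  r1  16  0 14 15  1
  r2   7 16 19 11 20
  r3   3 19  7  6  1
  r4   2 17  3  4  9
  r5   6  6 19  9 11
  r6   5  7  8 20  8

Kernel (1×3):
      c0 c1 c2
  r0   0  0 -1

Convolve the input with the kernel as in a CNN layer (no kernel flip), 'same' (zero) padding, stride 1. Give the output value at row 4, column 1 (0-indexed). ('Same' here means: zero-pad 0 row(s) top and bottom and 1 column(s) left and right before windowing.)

-3

The receptive field on the zero-padded input at this output position is [2 17 3]. Elementwise product with the kernel and sum: 3·-1.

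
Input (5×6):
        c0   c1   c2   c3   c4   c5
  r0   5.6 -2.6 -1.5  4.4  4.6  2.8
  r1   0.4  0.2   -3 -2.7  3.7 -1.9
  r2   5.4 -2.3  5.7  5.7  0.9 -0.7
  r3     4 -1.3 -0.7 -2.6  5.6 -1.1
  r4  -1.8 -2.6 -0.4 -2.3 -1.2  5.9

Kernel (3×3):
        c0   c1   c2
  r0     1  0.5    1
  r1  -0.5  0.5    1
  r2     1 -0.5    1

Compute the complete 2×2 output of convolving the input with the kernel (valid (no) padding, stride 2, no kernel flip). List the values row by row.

Output[0,0]: The receptive field on the input at this output position is [5.6 -2.6 -1.5 / 0.4 0.2 -3 / 5.4 -2.3 5.7]. Elementwise product with the kernel and sum: 5.6·1 + -2.6·0.5 + -1.5·1 + 0.4·-0.5 + 0.2·0.5 + -3·1 + 5.4·1 + -2.3·-0.5 + 5.7·1.

11.95 12.9
5.7 13.65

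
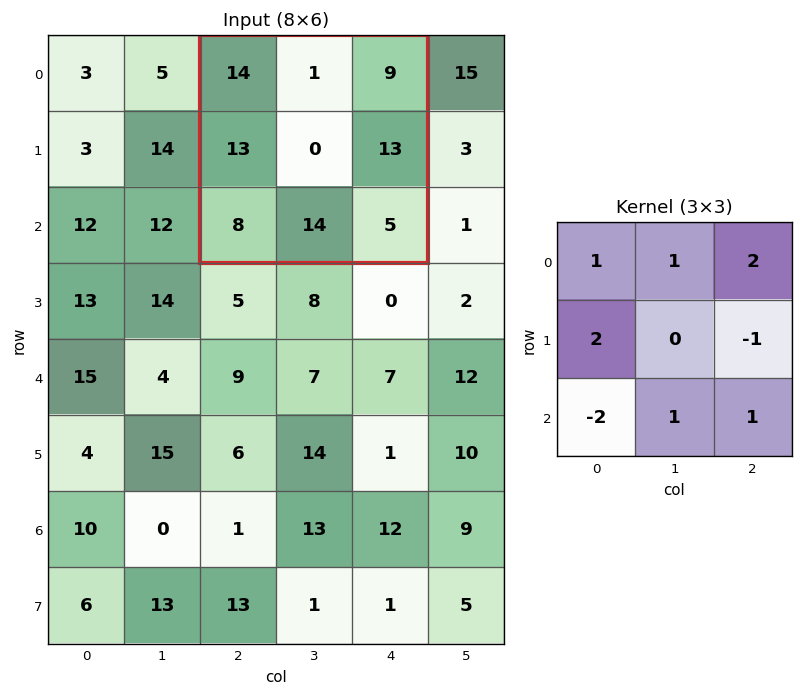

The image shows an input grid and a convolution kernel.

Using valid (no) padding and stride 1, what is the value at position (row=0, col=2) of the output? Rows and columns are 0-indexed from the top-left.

49

The receptive field on the input at this output position is [14 1 9 / 13 0 13 / 8 14 5]. Elementwise product with the kernel and sum: 14·1 + 1·1 + 9·2 + 13·2 + 13·-1 + 8·-2 + 14·1 + 5·1.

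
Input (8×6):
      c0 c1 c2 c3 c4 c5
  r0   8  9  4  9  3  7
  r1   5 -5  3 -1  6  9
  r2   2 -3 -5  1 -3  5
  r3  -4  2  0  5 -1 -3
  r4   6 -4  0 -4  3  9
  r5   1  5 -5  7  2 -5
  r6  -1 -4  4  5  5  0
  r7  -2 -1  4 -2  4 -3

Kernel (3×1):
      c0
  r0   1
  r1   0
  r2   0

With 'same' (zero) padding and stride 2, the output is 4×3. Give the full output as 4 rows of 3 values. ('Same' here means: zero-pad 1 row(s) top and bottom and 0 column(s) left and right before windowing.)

0 0 0
5 3 6
-4 0 -1
1 -5 2

Output[0,0]: The receptive field on the zero-padded input at this output position is [0 / 8 / 5]. Elementwise product with the kernel and sum: 0·1.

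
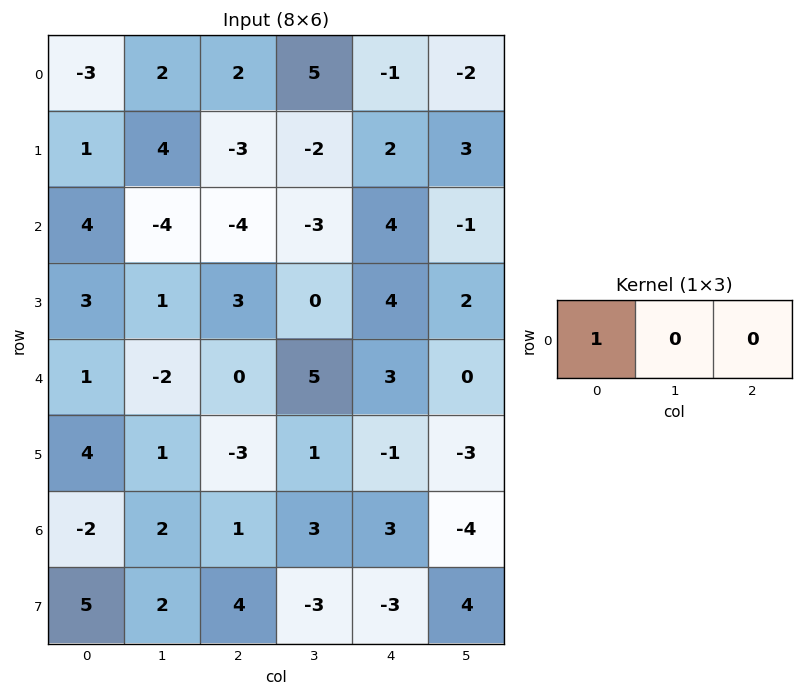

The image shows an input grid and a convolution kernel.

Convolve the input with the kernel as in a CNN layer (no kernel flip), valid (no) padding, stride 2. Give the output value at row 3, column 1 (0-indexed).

1

The receptive field on the input at this output position is [1 3 3]. Elementwise product with the kernel and sum: 1·1.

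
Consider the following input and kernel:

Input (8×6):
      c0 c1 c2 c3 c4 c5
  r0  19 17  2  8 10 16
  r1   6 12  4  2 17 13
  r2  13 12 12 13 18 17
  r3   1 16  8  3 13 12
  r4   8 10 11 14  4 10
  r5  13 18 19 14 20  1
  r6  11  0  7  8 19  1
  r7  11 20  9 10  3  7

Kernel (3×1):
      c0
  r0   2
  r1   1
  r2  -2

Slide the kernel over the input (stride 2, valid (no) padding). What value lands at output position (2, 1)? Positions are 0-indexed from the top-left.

The receptive field on the input at this output position is [11 / 19 / 7]. Elementwise product with the kernel and sum: 11·2 + 19·1 + 7·-2.

27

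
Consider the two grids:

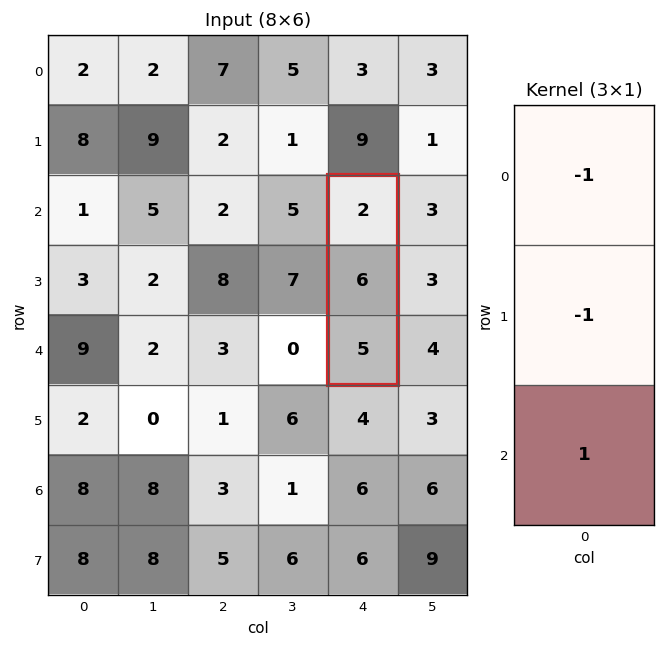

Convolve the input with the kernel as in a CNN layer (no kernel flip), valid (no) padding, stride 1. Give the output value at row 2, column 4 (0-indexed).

The receptive field on the input at this output position is [2 / 6 / 5]. Elementwise product with the kernel and sum: 2·-1 + 6·-1 + 5·1.

-3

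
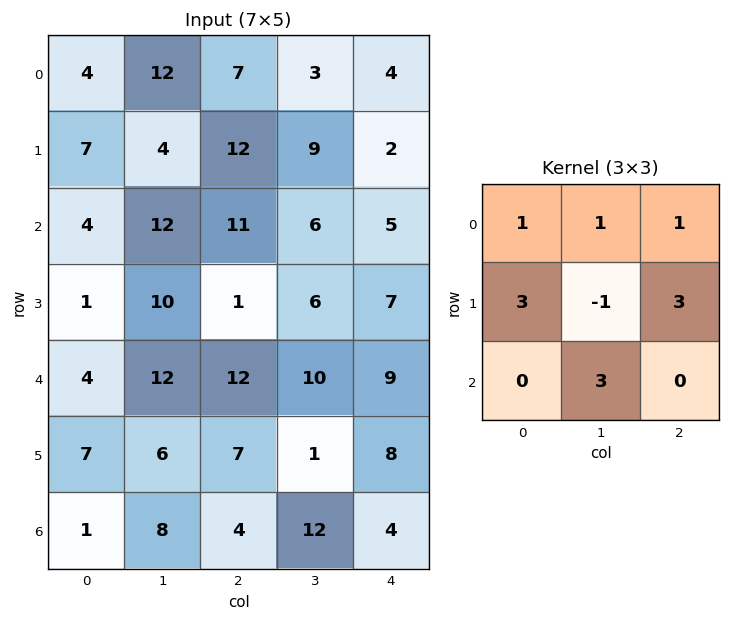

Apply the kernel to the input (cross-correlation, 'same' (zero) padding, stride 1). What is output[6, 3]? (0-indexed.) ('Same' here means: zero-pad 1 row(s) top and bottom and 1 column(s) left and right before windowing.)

28

The receptive field on the zero-padded input at this output position is [7 1 8 / 4 12 4 / 0 0 0]. Elementwise product with the kernel and sum: 7·1 + 1·1 + 8·1 + 4·3 + 12·-1 + 4·3 + 0·3.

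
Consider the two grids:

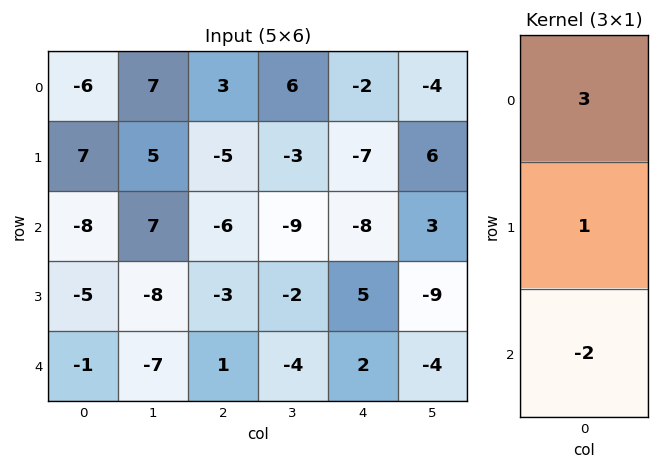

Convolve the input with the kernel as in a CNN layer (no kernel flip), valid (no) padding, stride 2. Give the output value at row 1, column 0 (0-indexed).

The receptive field on the input at this output position is [-8 / -5 / -1]. Elementwise product with the kernel and sum: -8·3 + -5·1 + -1·-2.

-27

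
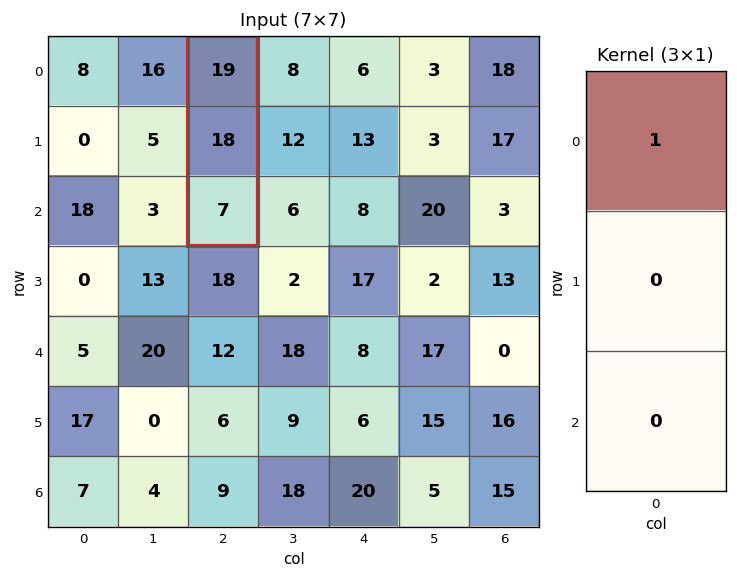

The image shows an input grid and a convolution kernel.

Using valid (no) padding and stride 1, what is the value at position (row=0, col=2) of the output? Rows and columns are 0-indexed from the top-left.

19

The receptive field on the input at this output position is [19 / 18 / 7]. Elementwise product with the kernel and sum: 19·1.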